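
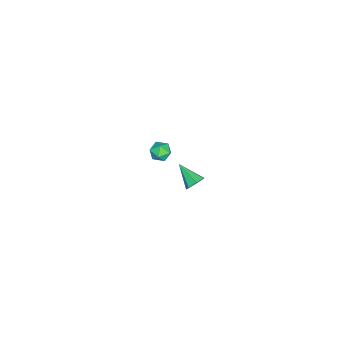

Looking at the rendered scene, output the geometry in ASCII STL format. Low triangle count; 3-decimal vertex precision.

solid 
facet normal -0.094 0.612 0.785
outer loop
vertex 3.508 -2.552 4.222
vertex 2.893 -2.836 4.37
vertex 3.473 -3.1 4.645
endloop
endfacet
facet normal 0.595 0.467 0.654
outer loop
vertex 3.508 -2.552 4.222
vertex 3.473 -3.1 4.645
vertex 3.973 -3.064 4.165
endloop
endfacet
facet normal 0.740 0.673 -0.010
outer loop
vertex 3.508 -2.552 4.222
vertex 3.973 -3.064 4.165
vertex 3.703 -2.776 3.594
endloop
endfacet
facet normal 0.144 0.945 -0.293
outer loop
vertex 3.508 -2.552 4.222
vertex 3.703 -2.776 3.594
vertex 3.035 -2.635 3.721
endloop
endfacet
facet normal -0.371 0.907 0.200
outer loop
vertex 3.508 -2.552 4.222
vertex 3.035 -2.635 3.721
vertex 2.893 -2.836 4.37
endloop
endfacet
facet normal 0.681 -0.241 0.691
outer loop
vertex 3.973 -3.064 4.165
vertex 3.473 -3.1 4.645
vertex 3.645 -3.665 4.279
endloop
endfacet
facet normal -0.430 -0.005 0.903
outer loop
vertex 3.473 -3.1 4.645
vertex 2.893 -2.836 4.37
vertex 2.977 -3.524 4.406
endloop
endfacet
facet normal -0.881 0.472 -0.047
outer loop
vertex 2.893 -2.836 4.37
vertex 3.035 -2.635 3.721
vertex 2.707 -3.236 3.835
endloop
endfacet
facet normal -0.048 0.533 -0.845
outer loop
vertex 3.035 -2.635 3.721
vertex 3.703 -2.776 3.594
vertex 3.207 -3.2 3.355
endloop
endfacet
facet normal 0.917 0.092 -0.387
outer loop
vertex 3.703 -2.776 3.594
vertex 3.973 -3.064 4.165
vertex 3.787 -3.464 3.63
endloop
endfacet
facet normal -0.144 -0.945 0.293
outer loop
vertex 3.172 -3.748 3.778
vertex 3.645 -3.665 4.279
vertex 2.977 -3.524 4.406
endloop
endfacet
facet normal -0.740 -0.673 0.010
outer loop
vertex 3.172 -3.748 3.778
vertex 2.977 -3.524 4.406
vertex 2.707 -3.236 3.835
endloop
endfacet
facet normal -0.595 -0.467 -0.654
outer loop
vertex 3.172 -3.748 3.778
vertex 2.707 -3.236 3.835
vertex 3.207 -3.2 3.355
endloop
endfacet
facet normal 0.094 -0.612 -0.785
outer loop
vertex 3.172 -3.748 3.778
vertex 3.207 -3.2 3.355
vertex 3.787 -3.464 3.63
endloop
endfacet
facet normal 0.371 -0.907 -0.200
outer loop
vertex 3.172 -3.748 3.778
vertex 3.787 -3.464 3.63
vertex 3.645 -3.665 4.279
endloop
endfacet
facet normal 0.048 -0.533 0.845
outer loop
vertex 2.977 -3.524 4.406
vertex 3.645 -3.665 4.279
vertex 3.473 -3.1 4.645
endloop
endfacet
facet normal -0.917 -0.092 0.387
outer loop
vertex 2.707 -3.236 3.835
vertex 2.977 -3.524 4.406
vertex 2.893 -2.836 4.37
endloop
endfacet
facet normal -0.681 0.241 -0.691
outer loop
vertex 3.207 -3.2 3.355
vertex 2.707 -3.236 3.835
vertex 3.035 -2.635 3.721
endloop
endfacet
facet normal 0.430 0.005 -0.903
outer loop
vertex 3.787 -3.464 3.63
vertex 3.207 -3.2 3.355
vertex 3.703 -2.776 3.594
endloop
endfacet
facet normal 0.881 -0.472 0.047
outer loop
vertex 3.645 -3.665 4.279
vertex 3.787 -3.464 3.63
vertex 3.973 -3.064 4.165
endloop
endfacet
facet normal 0.418 0.755 -0.505
outer loop
vertex -1.244 -3.098 -4.678
vertex -1.663 -2.653 -4.359
vertex -1.038 -2.869 -4.165
endloop
endfacet
facet normal 0.641 -0.763 0.083
outer loop
vertex -1.244 -3.098 -4.678
vertex -1.038 -2.869 -4.165
vertex -2.357 -3.907 -3.521
endloop
endfacet
facet normal 0.418 0.755 -0.505
outer loop
vertex -1.038 -2.869 -4.165
vertex -1.663 -2.653 -4.359
vertex -1.303 -2.477 -3.798
endloop
endfacet
facet normal 0.597 -0.295 0.746
outer loop
vertex -1.038 -2.869 -4.165
vertex -1.303 -2.477 -3.798
vertex -2.357 -3.907 -3.521
endloop
endfacet
facet normal 0.417 0.756 -0.505
outer loop
vertex -1.303 -2.477 -3.798
vertex -1.663 -2.653 -4.359
vertex -1.839 -2.218 -3.853
endloop
endfacet
facet normal -0.007 0.195 0.981
outer loop
vertex -1.303 -2.477 -3.798
vertex -1.839 -2.218 -3.853
vertex -2.357 -3.907 -3.521
endloop
endfacet
facet normal 0.417 0.756 -0.505
outer loop
vertex -1.839 -2.218 -3.853
vertex -1.663 -2.653 -4.359
vertex -2.244 -2.286 -4.29
endloop
endfacet
facet normal -0.716 0.339 0.610
outer loop
vertex -1.839 -2.218 -3.853
vertex -2.244 -2.286 -4.29
vertex -2.357 -3.907 -3.521
endloop
endfacet
facet normal 0.417 0.756 -0.505
outer loop
vertex -2.244 -2.286 -4.29
vertex -1.663 -2.653 -4.359
vertex -2.211 -2.63 -4.778
endloop
endfacet
facet normal -0.996 0.028 -0.087
outer loop
vertex -2.244 -2.286 -4.29
vertex -2.211 -2.63 -4.778
vertex -2.357 -3.907 -3.521
endloop
endfacet
facet normal 0.418 0.755 -0.505
outer loop
vertex -2.211 -2.63 -4.778
vertex -1.663 -2.653 -4.359
vertex -1.766 -2.992 -4.951
endloop
endfacet
facet normal -0.636 -0.503 -0.585
outer loop
vertex -2.211 -2.63 -4.778
vertex -1.766 -2.992 -4.951
vertex -2.357 -3.907 -3.521
endloop
endfacet
facet normal 0.418 0.755 -0.505
outer loop
vertex -1.766 -2.992 -4.951
vertex -1.663 -2.653 -4.359
vertex -1.244 -3.098 -4.678
endloop
endfacet
facet normal 0.093 -0.856 -0.509
outer loop
vertex -1.766 -2.992 -4.951
vertex -1.244 -3.098 -4.678
vertex -2.357 -3.907 -3.521
endloop
endfacet

endsolid


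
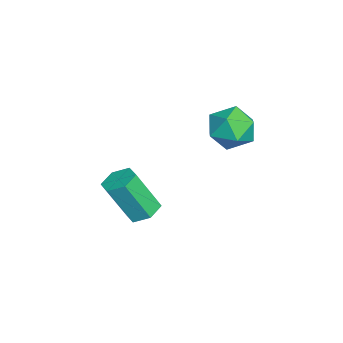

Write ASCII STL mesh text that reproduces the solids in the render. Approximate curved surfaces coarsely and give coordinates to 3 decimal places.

solid 
facet normal -0.028 0.462 -0.886
outer loop
vertex 3.585 -3.039 -3.62
vertex 2.849 -3.347 -3.757
vertex 2.926 -2.631 -3.386
endloop
endfacet
facet normal 0.580 0.730 0.361
outer loop
vertex 3.585 -3.039 -3.62
vertex 2.926 -2.631 -3.386
vertex 3.648 -4.045 -1.687
endloop
endfacet
facet normal 0.580 0.730 0.361
outer loop
vertex 3.648 -4.045 -1.687
vertex 2.926 -2.631 -3.386
vertex 2.989 -3.637 -1.453
endloop
endfacet
facet normal 0.029 -0.461 0.887
outer loop
vertex 3.648 -4.045 -1.687
vertex 2.989 -3.637 -1.453
vertex 2.911 -4.353 -1.823
endloop
endfacet
facet normal -0.028 0.462 -0.886
outer loop
vertex 2.926 -2.631 -3.386
vertex 2.849 -3.347 -3.757
vertex 2.189 -2.939 -3.523
endloop
endfacet
facet normal -0.415 0.801 0.431
outer loop
vertex 2.926 -2.631 -3.386
vertex 2.189 -2.939 -3.523
vertex 2.989 -3.637 -1.453
endloop
endfacet
facet normal -0.415 0.801 0.431
outer loop
vertex 2.989 -3.637 -1.453
vertex 2.189 -2.939 -3.523
vertex 2.252 -3.945 -1.59
endloop
endfacet
facet normal 0.028 -0.461 0.887
outer loop
vertex 2.989 -3.637 -1.453
vertex 2.252 -3.945 -1.59
vertex 2.911 -4.353 -1.823
endloop
endfacet
facet normal -0.029 0.461 -0.887
outer loop
vertex 2.189 -2.939 -3.523
vertex 2.849 -3.347 -3.757
vertex 2.112 -3.655 -3.893
endloop
endfacet
facet normal -0.995 0.071 0.069
outer loop
vertex 2.189 -2.939 -3.523
vertex 2.112 -3.655 -3.893
vertex 2.252 -3.945 -1.59
endloop
endfacet
facet normal -0.995 0.071 0.069
outer loop
vertex 2.252 -3.945 -1.59
vertex 2.112 -3.655 -3.893
vertex 2.175 -4.661 -1.96
endloop
endfacet
facet normal 0.028 -0.461 0.887
outer loop
vertex 2.252 -3.945 -1.59
vertex 2.175 -4.661 -1.96
vertex 2.911 -4.353 -1.823
endloop
endfacet
facet normal -0.029 0.461 -0.887
outer loop
vertex 2.112 -3.655 -3.893
vertex 2.849 -3.347 -3.757
vertex 2.771 -4.063 -4.127
endloop
endfacet
facet normal -0.580 -0.730 -0.361
outer loop
vertex 2.112 -3.655 -3.893
vertex 2.771 -4.063 -4.127
vertex 2.175 -4.661 -1.96
endloop
endfacet
facet normal -0.580 -0.730 -0.361
outer loop
vertex 2.175 -4.661 -1.96
vertex 2.771 -4.063 -4.127
vertex 2.834 -5.069 -2.194
endloop
endfacet
facet normal 0.028 -0.462 0.886
outer loop
vertex 2.175 -4.661 -1.96
vertex 2.834 -5.069 -2.194
vertex 2.911 -4.353 -1.823
endloop
endfacet
facet normal -0.028 0.461 -0.887
outer loop
vertex 2.771 -4.063 -4.127
vertex 2.849 -3.347 -3.757
vertex 3.508 -3.755 -3.99
endloop
endfacet
facet normal 0.415 -0.801 -0.431
outer loop
vertex 2.771 -4.063 -4.127
vertex 3.508 -3.755 -3.99
vertex 2.834 -5.069 -2.194
endloop
endfacet
facet normal 0.415 -0.801 -0.431
outer loop
vertex 2.834 -5.069 -2.194
vertex 3.508 -3.755 -3.99
vertex 3.571 -4.761 -2.057
endloop
endfacet
facet normal 0.028 -0.462 0.886
outer loop
vertex 2.834 -5.069 -2.194
vertex 3.571 -4.761 -2.057
vertex 2.911 -4.353 -1.823
endloop
endfacet
facet normal -0.028 0.461 -0.887
outer loop
vertex 3.508 -3.755 -3.99
vertex 2.849 -3.347 -3.757
vertex 3.585 -3.039 -3.62
endloop
endfacet
facet normal 0.995 -0.071 -0.069
outer loop
vertex 3.508 -3.755 -3.99
vertex 3.585 -3.039 -3.62
vertex 3.571 -4.761 -2.057
endloop
endfacet
facet normal 0.995 -0.071 -0.069
outer loop
vertex 3.571 -4.761 -2.057
vertex 3.585 -3.039 -3.62
vertex 3.648 -4.045 -1.687
endloop
endfacet
facet normal 0.029 -0.461 0.887
outer loop
vertex 3.571 -4.761 -2.057
vertex 3.648 -4.045 -1.687
vertex 2.911 -4.353 -1.823
endloop
endfacet
facet normal -0.873 0.299 0.386
outer loop
vertex 2.513 0.958 1.621
vertex 2.147 -0.105 1.617
vertex 2.685 0.301 2.518
endloop
endfacet
facet normal -0.340 0.726 0.597
outer loop
vertex 2.513 0.958 1.621
vertex 2.685 0.301 2.518
vertex 3.503 0.983 2.155
endloop
endfacet
facet normal -0.033 0.999 0.014
outer loop
vertex 2.513 0.958 1.621
vertex 3.503 0.983 2.155
vertex 3.47 0.998 1.031
endloop
endfacet
facet normal -0.374 0.742 -0.557
outer loop
vertex 2.513 0.958 1.621
vertex 3.47 0.998 1.031
vertex 2.632 0.325 0.698
endloop
endfacet
facet normal -0.893 0.309 -0.327
outer loop
vertex 2.513 0.958 1.621
vertex 2.632 0.325 0.698
vertex 2.147 -0.105 1.617
endloop
endfacet
facet normal 0.144 0.325 0.935
outer loop
vertex 3.503 0.983 2.155
vertex 2.685 0.301 2.518
vertex 3.748 -0.065 2.482
endloop
endfacet
facet normal -0.717 -0.366 0.593
outer loop
vertex 2.685 0.301 2.518
vertex 2.147 -0.105 1.617
vertex 2.91 -0.738 2.149
endloop
endfacet
facet normal -0.751 -0.350 -0.560
outer loop
vertex 2.147 -0.105 1.617
vertex 2.632 0.325 0.698
vertex 2.877 -0.723 1.025
endloop
endfacet
facet normal 0.089 0.350 -0.932
outer loop
vertex 2.632 0.325 0.698
vertex 3.47 0.998 1.031
vertex 3.695 -0.041 0.662
endloop
endfacet
facet normal 0.642 0.767 -0.009
outer loop
vertex 3.47 0.998 1.031
vertex 3.503 0.983 2.155
vertex 4.233 0.365 1.563
endloop
endfacet
facet normal 0.374 -0.742 0.557
outer loop
vertex 3.867 -0.698 1.559
vertex 3.748 -0.065 2.482
vertex 2.91 -0.738 2.149
endloop
endfacet
facet normal 0.033 -0.999 -0.014
outer loop
vertex 3.867 -0.698 1.559
vertex 2.91 -0.738 2.149
vertex 2.877 -0.723 1.025
endloop
endfacet
facet normal 0.340 -0.726 -0.597
outer loop
vertex 3.867 -0.698 1.559
vertex 2.877 -0.723 1.025
vertex 3.695 -0.041 0.662
endloop
endfacet
facet normal 0.873 -0.299 -0.386
outer loop
vertex 3.867 -0.698 1.559
vertex 3.695 -0.041 0.662
vertex 4.233 0.365 1.563
endloop
endfacet
facet normal 0.893 -0.309 0.327
outer loop
vertex 3.867 -0.698 1.559
vertex 4.233 0.365 1.563
vertex 3.748 -0.065 2.482
endloop
endfacet
facet normal -0.089 -0.350 0.932
outer loop
vertex 2.91 -0.738 2.149
vertex 3.748 -0.065 2.482
vertex 2.685 0.301 2.518
endloop
endfacet
facet normal -0.642 -0.767 0.009
outer loop
vertex 2.877 -0.723 1.025
vertex 2.91 -0.738 2.149
vertex 2.147 -0.105 1.617
endloop
endfacet
facet normal -0.144 -0.325 -0.935
outer loop
vertex 3.695 -0.041 0.662
vertex 2.877 -0.723 1.025
vertex 2.632 0.325 0.698
endloop
endfacet
facet normal 0.717 0.366 -0.593
outer loop
vertex 4.233 0.365 1.563
vertex 3.695 -0.041 0.662
vertex 3.47 0.998 1.031
endloop
endfacet
facet normal 0.751 0.350 0.560
outer loop
vertex 3.748 -0.065 2.482
vertex 4.233 0.365 1.563
vertex 3.503 0.983 2.155
endloop
endfacet

endsolid


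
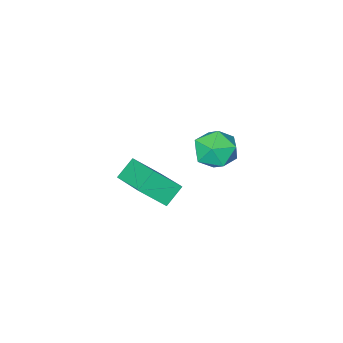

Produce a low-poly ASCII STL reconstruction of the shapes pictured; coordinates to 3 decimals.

solid 
facet normal 0.003 0.490 0.872
outer loop
vertex -2.458 2.776 1.426
vertex -2.304 2.074 1.82
vertex -1.683 2.54 1.556
endloop
endfacet
facet normal 0.221 0.914 0.341
outer loop
vertex -2.458 2.776 1.426
vertex -1.683 2.54 1.556
vertex -1.897 2.862 0.833
endloop
endfacet
facet normal -0.299 0.943 -0.146
outer loop
vertex -2.458 2.776 1.426
vertex -1.897 2.862 0.833
vertex -2.651 2.595 0.65
endloop
endfacet
facet normal -0.839 0.537 0.083
outer loop
vertex -2.458 2.776 1.426
vertex -2.651 2.595 0.65
vertex -2.902 2.108 1.26
endloop
endfacet
facet normal -0.653 0.257 0.713
outer loop
vertex -2.458 2.776 1.426
vertex -2.902 2.108 1.26
vertex -2.304 2.074 1.82
endloop
endfacet
facet normal 0.792 0.609 0.037
outer loop
vertex -1.897 2.862 0.833
vertex -1.683 2.54 1.556
vertex -1.398 2.212 0.86
endloop
endfacet
facet normal 0.438 -0.076 0.896
outer loop
vertex -1.683 2.54 1.556
vertex -2.304 2.074 1.82
vertex -1.649 1.725 1.47
endloop
endfacet
facet normal -0.623 -0.452 0.638
outer loop
vertex -2.304 2.074 1.82
vertex -2.902 2.108 1.26
vertex -2.403 1.458 1.287
endloop
endfacet
facet normal -0.925 0.001 -0.380
outer loop
vertex -2.902 2.108 1.26
vertex -2.651 2.595 0.65
vertex -2.617 1.78 0.564
endloop
endfacet
facet normal -0.051 0.658 -0.751
outer loop
vertex -2.651 2.595 0.65
vertex -1.897 2.862 0.833
vertex -1.996 2.246 0.3
endloop
endfacet
facet normal 0.839 -0.537 -0.083
outer loop
vertex -1.842 1.544 0.694
vertex -1.398 2.212 0.86
vertex -1.649 1.725 1.47
endloop
endfacet
facet normal 0.299 -0.943 0.146
outer loop
vertex -1.842 1.544 0.694
vertex -1.649 1.725 1.47
vertex -2.403 1.458 1.287
endloop
endfacet
facet normal -0.221 -0.914 -0.341
outer loop
vertex -1.842 1.544 0.694
vertex -2.403 1.458 1.287
vertex -2.617 1.78 0.564
endloop
endfacet
facet normal -0.003 -0.490 -0.872
outer loop
vertex -1.842 1.544 0.694
vertex -2.617 1.78 0.564
vertex -1.996 2.246 0.3
endloop
endfacet
facet normal 0.653 -0.257 -0.713
outer loop
vertex -1.842 1.544 0.694
vertex -1.996 2.246 0.3
vertex -1.398 2.212 0.86
endloop
endfacet
facet normal 0.925 -0.001 0.380
outer loop
vertex -1.649 1.725 1.47
vertex -1.398 2.212 0.86
vertex -1.683 2.54 1.556
endloop
endfacet
facet normal 0.051 -0.658 0.751
outer loop
vertex -2.403 1.458 1.287
vertex -1.649 1.725 1.47
vertex -2.304 2.074 1.82
endloop
endfacet
facet normal -0.792 -0.609 -0.037
outer loop
vertex -2.617 1.78 0.564
vertex -2.403 1.458 1.287
vertex -2.902 2.108 1.26
endloop
endfacet
facet normal -0.438 0.076 -0.896
outer loop
vertex -1.996 2.246 0.3
vertex -2.617 1.78 0.564
vertex -2.651 2.595 0.65
endloop
endfacet
facet normal 0.623 0.452 -0.638
outer loop
vertex -1.398 2.212 0.86
vertex -1.996 2.246 0.3
vertex -1.897 2.862 0.833
endloop
endfacet
facet normal -0.769 -0.093 0.633
outer loop
vertex -1.913 -2.012 -2.122
vertex -1.601 -0.384 -1.504
vertex -2.706 -1.522 -3.014
endloop
endfacet
facet normal -0.176 -0.920 -0.349
outer loop
vertex -1.999 -1.436 -3.596
vertex -1.913 -2.012 -2.122
vertex -2.706 -1.522 -3.014
endloop
endfacet
facet normal -0.769 -0.093 0.633
outer loop
vertex -2.706 -1.522 -3.014
vertex -1.601 -0.384 -1.504
vertex -2.394 0.107 -2.396
endloop
endfacet
facet normal -0.615 0.380 -0.691
outer loop
vertex -2.394 0.107 -2.396
vertex -1.999 -1.436 -3.596
vertex -2.706 -1.522 -3.014
endloop
endfacet
facet normal 0.615 -0.380 0.691
outer loop
vertex -1.913 -2.012 -2.122
vertex -0.894 -0.298 -2.086
vertex -1.601 -0.384 -1.504
endloop
endfacet
facet normal -0.177 -0.920 -0.349
outer loop
vertex -1.206 -1.927 -2.704
vertex -1.913 -2.012 -2.122
vertex -1.999 -1.436 -3.596
endloop
endfacet
facet normal 0.615 -0.380 0.691
outer loop
vertex -1.206 -1.927 -2.704
vertex -0.894 -0.298 -2.086
vertex -1.913 -2.012 -2.122
endloop
endfacet
facet normal 0.176 0.920 0.350
outer loop
vertex -1.601 -0.384 -1.504
vertex -0.894 -0.298 -2.086
vertex -2.394 0.107 -2.396
endloop
endfacet
facet normal -0.615 0.380 -0.691
outer loop
vertex -1.687 0.192 -2.978
vertex -1.999 -1.436 -3.596
vertex -2.394 0.107 -2.396
endloop
endfacet
facet normal 0.176 0.920 0.349
outer loop
vertex -2.394 0.107 -2.396
vertex -0.894 -0.298 -2.086
vertex -1.687 0.192 -2.978
endloop
endfacet
facet normal 0.769 0.093 -0.633
outer loop
vertex -1.687 0.192 -2.978
vertex -1.206 -1.927 -2.704
vertex -1.999 -1.436 -3.596
endloop
endfacet
facet normal 0.769 0.093 -0.633
outer loop
vertex -0.894 -0.298 -2.086
vertex -1.206 -1.927 -2.704
vertex -1.687 0.192 -2.978
endloop
endfacet

endsolid


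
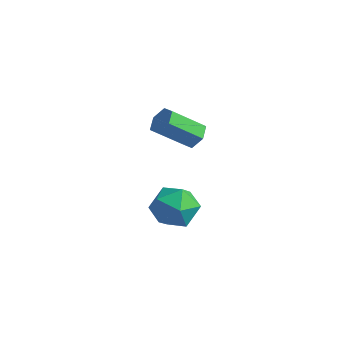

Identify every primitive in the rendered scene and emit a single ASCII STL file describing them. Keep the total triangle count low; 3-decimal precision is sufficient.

solid 
facet normal -0.310 0.884 -0.350
outer loop
vertex 0.913 0.435 -1.9
vertex -0.218 0.148 -1.623
vertex 0.473 0.709 -0.819
endloop
endfacet
facet normal 0.354 0.931 -0.092
outer loop
vertex 0.913 0.435 -1.9
vertex 0.473 0.709 -0.819
vertex 1.586 0.276 -0.921
endloop
endfacet
facet normal 0.763 0.466 -0.448
outer loop
vertex 0.913 0.435 -1.9
vertex 1.586 0.276 -0.921
vertex 1.583 -0.552 -1.787
endloop
endfacet
facet normal 0.352 0.133 -0.927
outer loop
vertex 0.913 0.435 -1.9
vertex 1.583 -0.552 -1.787
vertex 0.469 -0.631 -2.221
endloop
endfacet
facet normal -0.311 0.391 -0.866
outer loop
vertex 0.913 0.435 -1.9
vertex 0.469 -0.631 -2.221
vertex -0.218 0.148 -1.623
endloop
endfacet
facet normal 0.339 0.730 0.593
outer loop
vertex 1.586 0.276 -0.921
vertex 0.473 0.709 -0.819
vertex 0.871 -0.109 -0.039
endloop
endfacet
facet normal -0.735 0.655 0.175
outer loop
vertex 0.473 0.709 -0.819
vertex -0.218 0.148 -1.623
vertex -0.243 -0.188 -0.473
endloop
endfacet
facet normal -0.737 -0.143 -0.660
outer loop
vertex -0.218 0.148 -1.623
vertex 0.469 -0.631 -2.221
vertex -0.246 -1.016 -1.339
endloop
endfacet
facet normal 0.335 -0.560 -0.758
outer loop
vertex 0.469 -0.631 -2.221
vertex 1.583 -0.552 -1.787
vertex 0.867 -1.449 -1.441
endloop
endfacet
facet normal 1.000 -0.020 0.016
outer loop
vertex 1.583 -0.552 -1.787
vertex 1.586 0.276 -0.921
vertex 1.558 -0.888 -0.637
endloop
endfacet
facet normal -0.352 -0.133 0.927
outer loop
vertex 0.427 -1.175 -0.36
vertex 0.871 -0.109 -0.039
vertex -0.243 -0.188 -0.473
endloop
endfacet
facet normal -0.763 -0.466 0.448
outer loop
vertex 0.427 -1.175 -0.36
vertex -0.243 -0.188 -0.473
vertex -0.246 -1.016 -1.339
endloop
endfacet
facet normal -0.354 -0.931 0.092
outer loop
vertex 0.427 -1.175 -0.36
vertex -0.246 -1.016 -1.339
vertex 0.867 -1.449 -1.441
endloop
endfacet
facet normal 0.310 -0.884 0.350
outer loop
vertex 0.427 -1.175 -0.36
vertex 0.867 -1.449 -1.441
vertex 1.558 -0.888 -0.637
endloop
endfacet
facet normal 0.311 -0.391 0.866
outer loop
vertex 0.427 -1.175 -0.36
vertex 1.558 -0.888 -0.637
vertex 0.871 -0.109 -0.039
endloop
endfacet
facet normal -0.335 0.560 0.758
outer loop
vertex -0.243 -0.188 -0.473
vertex 0.871 -0.109 -0.039
vertex 0.473 0.709 -0.819
endloop
endfacet
facet normal -1.000 0.020 -0.016
outer loop
vertex -0.246 -1.016 -1.339
vertex -0.243 -0.188 -0.473
vertex -0.218 0.148 -1.623
endloop
endfacet
facet normal -0.339 -0.730 -0.593
outer loop
vertex 0.867 -1.449 -1.441
vertex -0.246 -1.016 -1.339
vertex 0.469 -0.631 -2.221
endloop
endfacet
facet normal 0.735 -0.655 -0.175
outer loop
vertex 1.558 -0.888 -0.637
vertex 0.867 -1.449 -1.441
vertex 1.583 -0.552 -1.787
endloop
endfacet
facet normal 0.737 0.143 0.660
outer loop
vertex 0.871 -0.109 -0.039
vertex 1.558 -0.888 -0.637
vertex 1.586 0.276 -0.921
endloop
endfacet
facet normal 0.392 0.679 -0.620
outer loop
vertex 1.29 0.021 2.7
vertex 0.928 0.542 3.042
vertex 1.589 0.36 3.26
endloop
endfacet
facet normal 0.821 -0.562 -0.098
outer loop
vertex 1.29 0.021 2.7
vertex 1.589 0.36 3.26
vertex 0.574 -1.222 3.837
endloop
endfacet
facet normal 0.821 -0.563 -0.099
outer loop
vertex 0.574 -1.222 3.837
vertex 1.589 0.36 3.26
vertex 0.874 -0.883 4.397
endloop
endfacet
facet normal -0.391 -0.679 0.621
outer loop
vertex 0.574 -1.222 3.837
vertex 0.874 -0.883 4.397
vertex 0.212 -0.702 4.178
endloop
endfacet
facet normal 0.392 0.679 -0.620
outer loop
vertex 1.589 0.36 3.26
vertex 0.928 0.542 3.042
vertex 1.227 0.881 3.602
endloop
endfacet
facet normal 0.771 0.127 0.624
outer loop
vertex 1.589 0.36 3.26
vertex 1.227 0.881 3.602
vertex 0.874 -0.883 4.397
endloop
endfacet
facet normal 0.771 0.127 0.624
outer loop
vertex 0.874 -0.883 4.397
vertex 1.227 0.881 3.602
vertex 0.512 -0.362 4.738
endloop
endfacet
facet normal -0.391 -0.679 0.622
outer loop
vertex 0.874 -0.883 4.397
vertex 0.512 -0.362 4.738
vertex 0.212 -0.702 4.178
endloop
endfacet
facet normal 0.392 0.679 -0.620
outer loop
vertex 1.227 0.881 3.602
vertex 0.928 0.542 3.042
vertex 0.566 1.062 3.383
endloop
endfacet
facet normal -0.051 0.689 0.723
outer loop
vertex 1.227 0.881 3.602
vertex 0.566 1.062 3.383
vertex 0.512 -0.362 4.738
endloop
endfacet
facet normal -0.049 0.689 0.723
outer loop
vertex 0.512 -0.362 4.738
vertex 0.566 1.062 3.383
vertex -0.15 -0.181 4.52
endloop
endfacet
facet normal -0.390 -0.679 0.622
outer loop
vertex 0.512 -0.362 4.738
vertex -0.15 -0.181 4.52
vertex 0.212 -0.702 4.178
endloop
endfacet
facet normal 0.391 0.679 -0.621
outer loop
vertex 0.566 1.062 3.383
vertex 0.928 0.542 3.042
vertex 0.266 0.723 2.823
endloop
endfacet
facet normal -0.821 0.563 0.099
outer loop
vertex 0.566 1.062 3.383
vertex 0.266 0.723 2.823
vertex -0.15 -0.181 4.52
endloop
endfacet
facet normal -0.821 0.562 0.098
outer loop
vertex -0.15 -0.181 4.52
vertex 0.266 0.723 2.823
vertex -0.449 -0.52 3.96
endloop
endfacet
facet normal -0.392 -0.679 0.620
outer loop
vertex -0.15 -0.181 4.52
vertex -0.449 -0.52 3.96
vertex 0.212 -0.702 4.178
endloop
endfacet
facet normal 0.391 0.679 -0.622
outer loop
vertex 0.266 0.723 2.823
vertex 0.928 0.542 3.042
vertex 0.628 0.202 2.482
endloop
endfacet
facet normal -0.771 -0.127 -0.624
outer loop
vertex 0.266 0.723 2.823
vertex 0.628 0.202 2.482
vertex -0.449 -0.52 3.96
endloop
endfacet
facet normal -0.771 -0.126 -0.624
outer loop
vertex -0.449 -0.52 3.96
vertex 0.628 0.202 2.482
vertex -0.087 -1.041 3.618
endloop
endfacet
facet normal -0.392 -0.679 0.620
outer loop
vertex -0.449 -0.52 3.96
vertex -0.087 -1.041 3.618
vertex 0.212 -0.702 4.178
endloop
endfacet
facet normal 0.390 0.679 -0.622
outer loop
vertex 0.628 0.202 2.482
vertex 0.928 0.542 3.042
vertex 1.29 0.021 2.7
endloop
endfacet
facet normal 0.050 -0.689 -0.723
outer loop
vertex 0.628 0.202 2.482
vertex 1.29 0.021 2.7
vertex -0.087 -1.041 3.618
endloop
endfacet
facet normal 0.050 -0.690 -0.722
outer loop
vertex -0.087 -1.041 3.618
vertex 1.29 0.021 2.7
vertex 0.574 -1.222 3.837
endloop
endfacet
facet normal -0.392 -0.679 0.620
outer loop
vertex -0.087 -1.041 3.618
vertex 0.574 -1.222 3.837
vertex 0.212 -0.702 4.178
endloop
endfacet

endsolid


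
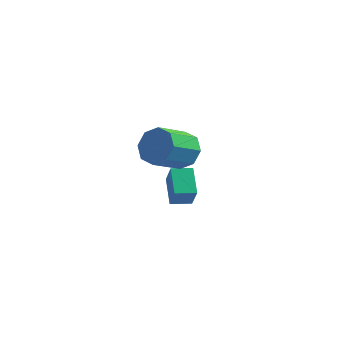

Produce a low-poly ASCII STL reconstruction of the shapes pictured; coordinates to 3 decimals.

solid 
facet normal 0.266 0.851 -0.453
outer loop
vertex 1.986 -0.343 0.975
vertex 1.479 -0.562 0.265
vertex 1.34 -0.111 1.031
endloop
endfacet
facet normal 0.222 0.403 0.888
outer loop
vertex 1.986 -0.343 0.975
vertex 1.34 -0.111 1.031
vertex 1.568 -1.679 1.686
endloop
endfacet
facet normal 0.222 0.403 0.888
outer loop
vertex 1.568 -1.679 1.686
vertex 1.34 -0.111 1.031
vertex 0.922 -1.447 1.742
endloop
endfacet
facet normal -0.266 -0.851 0.452
outer loop
vertex 1.568 -1.679 1.686
vertex 0.922 -1.447 1.742
vertex 1.061 -1.898 0.975
endloop
endfacet
facet normal 0.267 0.851 -0.453
outer loop
vertex 1.34 -0.111 1.031
vertex 1.479 -0.562 0.265
vertex 0.775 -0.143 0.638
endloop
endfacet
facet normal -0.506 0.523 0.685
outer loop
vertex 1.34 -0.111 1.031
vertex 0.775 -0.143 0.638
vertex 0.922 -1.447 1.742
endloop
endfacet
facet normal -0.508 0.522 0.685
outer loop
vertex 0.922 -1.447 1.742
vertex 0.775 -0.143 0.638
vertex 0.357 -1.48 1.348
endloop
endfacet
facet normal -0.266 -0.851 0.452
outer loop
vertex 0.922 -1.447 1.742
vertex 0.357 -1.48 1.348
vertex 1.061 -1.898 0.975
endloop
endfacet
facet normal 0.267 0.851 -0.453
outer loop
vertex 0.775 -0.143 0.638
vertex 1.479 -0.562 0.265
vertex 0.623 -0.421 0.026
endloop
endfacet
facet normal -0.938 0.336 0.080
outer loop
vertex 0.775 -0.143 0.638
vertex 0.623 -0.421 0.026
vertex 0.357 -1.48 1.348
endloop
endfacet
facet normal -0.938 0.337 0.081
outer loop
vertex 0.357 -1.48 1.348
vertex 0.623 -0.421 0.026
vertex 0.205 -1.757 0.737
endloop
endfacet
facet normal -0.266 -0.851 0.452
outer loop
vertex 0.357 -1.48 1.348
vertex 0.205 -1.757 0.737
vertex 1.061 -1.898 0.975
endloop
endfacet
facet normal 0.266 0.851 -0.452
outer loop
vertex 0.623 -0.421 0.026
vertex 1.479 -0.562 0.265
vertex 0.972 -0.781 -0.446
endloop
endfacet
facet normal -0.820 -0.047 -0.570
outer loop
vertex 0.623 -0.421 0.026
vertex 0.972 -0.781 -0.446
vertex 0.205 -1.757 0.737
endloop
endfacet
facet normal -0.820 -0.047 -0.570
outer loop
vertex 0.205 -1.757 0.737
vertex 0.972 -0.781 -0.446
vertex 0.554 -2.117 0.265
endloop
endfacet
facet normal -0.266 -0.851 0.452
outer loop
vertex 0.205 -1.757 0.737
vertex 0.554 -2.117 0.265
vertex 1.061 -1.898 0.975
endloop
endfacet
facet normal 0.266 0.851 -0.452
outer loop
vertex 0.972 -0.781 -0.446
vertex 1.479 -0.562 0.265
vertex 1.618 -1.013 -0.502
endloop
endfacet
facet normal -0.222 -0.403 -0.888
outer loop
vertex 0.972 -0.781 -0.446
vertex 1.618 -1.013 -0.502
vertex 0.554 -2.117 0.265
endloop
endfacet
facet normal -0.222 -0.403 -0.888
outer loop
vertex 0.554 -2.117 0.265
vertex 1.618 -1.013 -0.502
vertex 1.2 -2.349 0.209
endloop
endfacet
facet normal -0.266 -0.851 0.453
outer loop
vertex 0.554 -2.117 0.265
vertex 1.2 -2.349 0.209
vertex 1.061 -1.898 0.975
endloop
endfacet
facet normal 0.266 0.851 -0.452
outer loop
vertex 1.618 -1.013 -0.502
vertex 1.479 -0.562 0.265
vertex 2.183 -0.98 -0.108
endloop
endfacet
facet normal 0.508 -0.523 -0.684
outer loop
vertex 1.618 -1.013 -0.502
vertex 2.183 -0.98 -0.108
vertex 1.2 -2.349 0.209
endloop
endfacet
facet normal 0.507 -0.523 -0.686
outer loop
vertex 1.2 -2.349 0.209
vertex 2.183 -0.98 -0.108
vertex 1.765 -2.317 0.602
endloop
endfacet
facet normal -0.267 -0.851 0.453
outer loop
vertex 1.2 -2.349 0.209
vertex 1.765 -2.317 0.602
vertex 1.061 -1.898 0.975
endloop
endfacet
facet normal 0.266 0.851 -0.452
outer loop
vertex 2.183 -0.98 -0.108
vertex 1.479 -0.562 0.265
vertex 2.335 -0.703 0.503
endloop
endfacet
facet normal 0.938 -0.336 -0.081
outer loop
vertex 2.183 -0.98 -0.108
vertex 2.335 -0.703 0.503
vertex 1.765 -2.317 0.602
endloop
endfacet
facet normal 0.938 -0.336 -0.080
outer loop
vertex 1.765 -2.317 0.602
vertex 2.335 -0.703 0.503
vertex 1.917 -2.039 1.214
endloop
endfacet
facet normal -0.267 -0.851 0.453
outer loop
vertex 1.765 -2.317 0.602
vertex 1.917 -2.039 1.214
vertex 1.061 -1.898 0.975
endloop
endfacet
facet normal 0.266 0.851 -0.452
outer loop
vertex 2.335 -0.703 0.503
vertex 1.479 -0.562 0.265
vertex 1.986 -0.343 0.975
endloop
endfacet
facet normal 0.820 0.047 0.570
outer loop
vertex 2.335 -0.703 0.503
vertex 1.986 -0.343 0.975
vertex 1.917 -2.039 1.214
endloop
endfacet
facet normal 0.820 0.047 0.570
outer loop
vertex 1.917 -2.039 1.214
vertex 1.986 -0.343 0.975
vertex 1.568 -1.679 1.686
endloop
endfacet
facet normal -0.266 -0.851 0.452
outer loop
vertex 1.917 -2.039 1.214
vertex 1.568 -1.679 1.686
vertex 1.061 -1.898 0.975
endloop
endfacet
facet normal -0.485 0.650 0.585
outer loop
vertex -1.022 2.986 -2.93
vertex -0.306 3.576 -2.993
vertex -1.532 3.5 -3.924
endloop
endfacet
facet normal -0.770 -0.635 0.067
outer loop
vertex -0.834 2.564 -4.767
vertex -1.022 2.986 -2.93
vertex -1.532 3.5 -3.924
endloop
endfacet
facet normal -0.485 0.650 0.585
outer loop
vertex -1.532 3.5 -3.924
vertex -0.306 3.576 -2.993
vertex -0.816 4.09 -3.987
endloop
endfacet
facet normal -0.415 0.418 -0.808
outer loop
vertex -0.816 4.09 -3.987
vertex -0.834 2.564 -4.767
vertex -1.532 3.5 -3.924
endloop
endfacet
facet normal 0.415 -0.418 0.808
outer loop
vertex -1.022 2.986 -2.93
vertex 0.392 2.64 -3.836
vertex -0.306 3.576 -2.993
endloop
endfacet
facet normal -0.770 -0.635 0.067
outer loop
vertex -0.324 2.05 -3.773
vertex -1.022 2.986 -2.93
vertex -0.834 2.564 -4.767
endloop
endfacet
facet normal 0.415 -0.418 0.808
outer loop
vertex -0.324 2.05 -3.773
vertex 0.392 2.64 -3.836
vertex -1.022 2.986 -2.93
endloop
endfacet
facet normal 0.770 0.635 -0.067
outer loop
vertex -0.306 3.576 -2.993
vertex 0.392 2.64 -3.836
vertex -0.816 4.09 -3.987
endloop
endfacet
facet normal -0.415 0.418 -0.808
outer loop
vertex -0.118 3.154 -4.83
vertex -0.834 2.564 -4.767
vertex -0.816 4.09 -3.987
endloop
endfacet
facet normal 0.770 0.635 -0.067
outer loop
vertex -0.816 4.09 -3.987
vertex 0.392 2.64 -3.836
vertex -0.118 3.154 -4.83
endloop
endfacet
facet normal 0.485 -0.650 -0.585
outer loop
vertex -0.118 3.154 -4.83
vertex -0.324 2.05 -3.773
vertex -0.834 2.564 -4.767
endloop
endfacet
facet normal 0.485 -0.650 -0.585
outer loop
vertex 0.392 2.64 -3.836
vertex -0.324 2.05 -3.773
vertex -0.118 3.154 -4.83
endloop
endfacet

endsolid


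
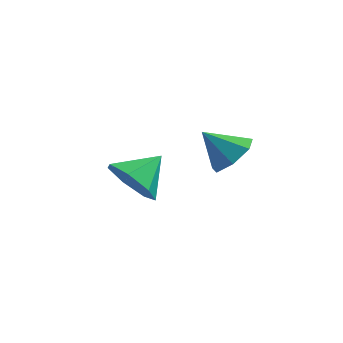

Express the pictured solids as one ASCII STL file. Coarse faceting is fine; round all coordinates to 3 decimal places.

solid 
facet normal 0.707 0.079 -0.703
outer loop
vertex 4.803 -1.273 2.423
vertex 4.322 -1.709 1.89
vertex 4.349 -0.878 2.011
endloop
endfacet
facet normal -0.071 0.680 0.730
outer loop
vertex 4.803 -1.273 2.423
vertex 4.349 -0.878 2.011
vertex 3.418 -1.811 2.79
endloop
endfacet
facet normal 0.707 0.079 -0.703
outer loop
vertex 4.349 -0.878 2.011
vertex 4.322 -1.709 1.89
vertex 3.875 -1.109 1.508
endloop
endfacet
facet normal -0.599 0.773 0.210
outer loop
vertex 4.349 -0.878 2.011
vertex 3.875 -1.109 1.508
vertex 3.418 -1.811 2.79
endloop
endfacet
facet normal 0.707 0.079 -0.703
outer loop
vertex 3.875 -1.109 1.508
vertex 4.322 -1.709 1.89
vertex 3.737 -1.792 1.293
endloop
endfacet
facet normal -0.947 0.254 -0.199
outer loop
vertex 3.875 -1.109 1.508
vertex 3.737 -1.792 1.293
vertex 3.418 -1.811 2.79
endloop
endfacet
facet normal 0.706 0.080 -0.703
outer loop
vertex 3.737 -1.792 1.293
vertex 4.322 -1.709 1.89
vertex 4.04 -2.412 1.527
endloop
endfacet
facet normal -0.853 -0.488 -0.188
outer loop
vertex 3.737 -1.792 1.293
vertex 4.04 -2.412 1.527
vertex 3.418 -1.811 2.79
endloop
endfacet
facet normal 0.706 0.080 -0.703
outer loop
vertex 4.04 -2.412 1.527
vertex 4.322 -1.709 1.89
vertex 4.555 -2.503 2.034
endloop
endfacet
facet normal -0.387 -0.892 0.234
outer loop
vertex 4.04 -2.412 1.527
vertex 4.555 -2.503 2.034
vertex 3.418 -1.811 2.79
endloop
endfacet
facet normal 0.706 0.080 -0.703
outer loop
vertex 4.555 -2.503 2.034
vertex 4.322 -1.709 1.89
vertex 4.895 -1.996 2.433
endloop
endfacet
facet normal 0.099 -0.656 0.749
outer loop
vertex 4.555 -2.503 2.034
vertex 4.895 -1.996 2.433
vertex 3.418 -1.811 2.79
endloop
endfacet
facet normal 0.706 0.080 -0.703
outer loop
vertex 4.895 -1.996 2.433
vertex 4.322 -1.709 1.89
vertex 4.803 -1.273 2.423
endloop
endfacet
facet normal 0.240 0.044 0.970
outer loop
vertex 4.895 -1.996 2.433
vertex 4.803 -1.273 2.423
vertex 3.418 -1.811 2.79
endloop
endfacet
facet normal -0.477 -0.711 -0.516
outer loop
vertex 1.031 0.02 -1.576
vertex 0.764 -0.441 -0.694
vertex 0.254 0.283 -1.22
endloop
endfacet
facet normal 0.153 0.925 -0.349
outer loop
vertex 1.031 0.02 -1.576
vertex 0.254 0.283 -1.22
vertex 1.436 0.561 0.034
endloop
endfacet
facet normal -0.477 -0.711 -0.517
outer loop
vertex 0.254 0.283 -1.22
vertex 0.764 -0.441 -0.694
vertex -0.139 0.001 -0.469
endloop
endfacet
facet normal -0.373 0.916 0.149
outer loop
vertex 0.254 0.283 -1.22
vertex -0.139 0.001 -0.469
vertex 1.436 0.561 0.034
endloop
endfacet
facet normal -0.477 -0.711 -0.517
outer loop
vertex -0.139 0.001 -0.469
vertex 0.764 -0.441 -0.694
vertex 0.147 -0.614 0.113
endloop
endfacet
facet normal -0.421 0.512 0.748
outer loop
vertex -0.139 0.001 -0.469
vertex 0.147 -0.614 0.113
vertex 1.436 0.561 0.034
endloop
endfacet
facet normal -0.477 -0.711 -0.517
outer loop
vertex 0.147 -0.614 0.113
vertex 0.764 -0.441 -0.694
vertex 0.898 -1.099 0.087
endloop
endfacet
facet normal 0.046 0.017 0.999
outer loop
vertex 0.147 -0.614 0.113
vertex 0.898 -1.099 0.087
vertex 1.436 0.561 0.034
endloop
endfacet
facet normal -0.478 -0.710 -0.517
outer loop
vertex 0.898 -1.099 0.087
vertex 0.764 -0.441 -0.694
vertex 1.547 -1.089 -0.527
endloop
endfacet
facet normal 0.675 -0.196 0.711
outer loop
vertex 0.898 -1.099 0.087
vertex 1.547 -1.089 -0.527
vertex 1.436 0.561 0.034
endloop
endfacet
facet normal -0.478 -0.711 -0.516
outer loop
vertex 1.547 -1.089 -0.527
vertex 0.764 -0.441 -0.694
vertex 1.606 -0.591 -1.267
endloop
endfacet
facet normal 0.994 0.033 0.101
outer loop
vertex 1.547 -1.089 -0.527
vertex 1.606 -0.591 -1.267
vertex 1.436 0.561 0.034
endloop
endfacet
facet normal -0.478 -0.711 -0.516
outer loop
vertex 1.606 -0.591 -1.267
vertex 0.764 -0.441 -0.694
vertex 1.031 0.02 -1.576
endloop
endfacet
facet normal 0.763 0.531 -0.370
outer loop
vertex 1.606 -0.591 -1.267
vertex 1.031 0.02 -1.576
vertex 1.436 0.561 0.034
endloop
endfacet

endsolid


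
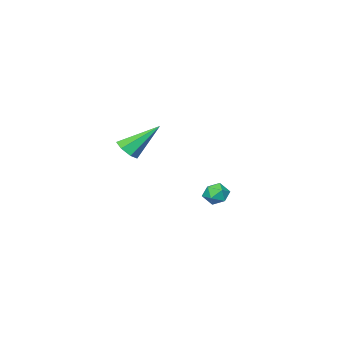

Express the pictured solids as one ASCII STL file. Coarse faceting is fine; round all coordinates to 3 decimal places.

solid 
facet normal 0.173 0.235 0.956
outer loop
vertex -3.856 -0.438 -1.97
vertex -4.286 -1.045 -1.743
vertex -3.522 -1.131 -1.86
endloop
endfacet
facet normal 0.720 0.433 0.542
outer loop
vertex -3.856 -0.438 -1.97
vertex -3.522 -1.131 -1.86
vertex -3.322 -0.696 -2.474
endloop
endfacet
facet normal 0.470 0.882 0.046
outer loop
vertex -3.856 -0.438 -1.97
vertex -3.322 -0.696 -2.474
vertex -3.963 -0.341 -2.735
endloop
endfacet
facet normal -0.230 0.961 0.154
outer loop
vertex -3.856 -0.438 -1.97
vertex -3.963 -0.341 -2.735
vertex -4.559 -0.556 -2.283
endloop
endfacet
facet normal -0.413 0.561 0.717
outer loop
vertex -3.856 -0.438 -1.97
vertex -4.559 -0.556 -2.283
vertex -4.286 -1.045 -1.743
endloop
endfacet
facet normal 0.966 -0.147 0.210
outer loop
vertex -3.322 -0.696 -2.474
vertex -3.522 -1.131 -1.86
vertex -3.421 -1.464 -2.557
endloop
endfacet
facet normal 0.082 -0.468 0.880
outer loop
vertex -3.522 -1.131 -1.86
vertex -4.286 -1.045 -1.743
vertex -4.017 -1.679 -2.105
endloop
endfacet
facet normal -0.868 0.059 0.492
outer loop
vertex -4.286 -1.045 -1.743
vertex -4.559 -0.556 -2.283
vertex -4.658 -1.324 -2.366
endloop
endfacet
facet normal -0.572 0.705 -0.420
outer loop
vertex -4.559 -0.556 -2.283
vertex -3.963 -0.341 -2.735
vertex -4.458 -0.889 -2.98
endloop
endfacet
facet normal 0.561 0.577 -0.593
outer loop
vertex -3.963 -0.341 -2.735
vertex -3.322 -0.696 -2.474
vertex -3.694 -0.975 -3.097
endloop
endfacet
facet normal 0.230 -0.961 -0.154
outer loop
vertex -4.124 -1.582 -2.87
vertex -3.421 -1.464 -2.557
vertex -4.017 -1.679 -2.105
endloop
endfacet
facet normal -0.470 -0.882 -0.046
outer loop
vertex -4.124 -1.582 -2.87
vertex -4.017 -1.679 -2.105
vertex -4.658 -1.324 -2.366
endloop
endfacet
facet normal -0.720 -0.433 -0.542
outer loop
vertex -4.124 -1.582 -2.87
vertex -4.658 -1.324 -2.366
vertex -4.458 -0.889 -2.98
endloop
endfacet
facet normal -0.173 -0.235 -0.956
outer loop
vertex -4.124 -1.582 -2.87
vertex -4.458 -0.889 -2.98
vertex -3.694 -0.975 -3.097
endloop
endfacet
facet normal 0.413 -0.561 -0.717
outer loop
vertex -4.124 -1.582 -2.87
vertex -3.694 -0.975 -3.097
vertex -3.421 -1.464 -2.557
endloop
endfacet
facet normal 0.572 -0.705 0.420
outer loop
vertex -4.017 -1.679 -2.105
vertex -3.421 -1.464 -2.557
vertex -3.522 -1.131 -1.86
endloop
endfacet
facet normal -0.561 -0.577 0.593
outer loop
vertex -4.658 -1.324 -2.366
vertex -4.017 -1.679 -2.105
vertex -4.286 -1.045 -1.743
endloop
endfacet
facet normal -0.966 0.147 -0.210
outer loop
vertex -4.458 -0.889 -2.98
vertex -4.658 -1.324 -2.366
vertex -4.559 -0.556 -2.283
endloop
endfacet
facet normal -0.082 0.468 -0.880
outer loop
vertex -3.694 -0.975 -3.097
vertex -4.458 -0.889 -2.98
vertex -3.963 -0.341 -2.735
endloop
endfacet
facet normal 0.868 -0.059 -0.492
outer loop
vertex -3.421 -1.464 -2.557
vertex -3.694 -0.975 -3.097
vertex -3.322 -0.696 -2.474
endloop
endfacet
facet normal 0.540 -0.471 -0.698
outer loop
vertex 3.402 -0.23 3.101
vertex 2.979 0.057 2.58
vertex 3.591 0.329 2.87
endloop
endfacet
facet normal 0.597 0.125 0.792
outer loop
vertex 3.402 -0.23 3.101
vertex 3.591 0.329 2.87
vertex 1.801 1.083 4.1
endloop
endfacet
facet normal 0.540 -0.470 -0.698
outer loop
vertex 3.591 0.329 2.87
vertex 2.979 0.057 2.58
vertex 3.319 0.684 2.421
endloop
endfacet
facet normal 0.537 0.789 0.298
outer loop
vertex 3.591 0.329 2.87
vertex 3.319 0.684 2.421
vertex 1.801 1.083 4.1
endloop
endfacet
facet normal 0.541 -0.470 -0.697
outer loop
vertex 3.319 0.684 2.421
vertex 2.979 0.057 2.58
vertex 2.791 0.566 2.091
endloop
endfacet
facet normal -0.046 0.962 -0.270
outer loop
vertex 3.319 0.684 2.421
vertex 2.791 0.566 2.091
vertex 1.801 1.083 4.1
endloop
endfacet
facet normal 0.541 -0.470 -0.697
outer loop
vertex 2.791 0.566 2.091
vertex 2.979 0.057 2.58
vertex 2.405 0.066 2.129
endloop
endfacet
facet normal -0.711 0.512 -0.482
outer loop
vertex 2.791 0.566 2.091
vertex 2.405 0.066 2.129
vertex 1.801 1.083 4.1
endloop
endfacet
facet normal 0.541 -0.470 -0.698
outer loop
vertex 2.405 0.066 2.129
vertex 2.979 0.057 2.58
vertex 2.451 -0.441 2.506
endloop
endfacet
facet normal -0.959 -0.221 -0.180
outer loop
vertex 2.405 0.066 2.129
vertex 2.451 -0.441 2.506
vertex 1.801 1.083 4.1
endloop
endfacet
facet normal 0.541 -0.470 -0.698
outer loop
vertex 2.451 -0.441 2.506
vertex 2.979 0.057 2.58
vertex 2.895 -0.573 2.939
endloop
endfacet
facet normal -0.603 -0.685 0.409
outer loop
vertex 2.451 -0.441 2.506
vertex 2.895 -0.573 2.939
vertex 1.801 1.083 4.1
endloop
endfacet
facet normal 0.541 -0.470 -0.698
outer loop
vertex 2.895 -0.573 2.939
vertex 2.979 0.057 2.58
vertex 3.402 -0.23 3.101
endloop
endfacet
facet normal 0.090 -0.531 0.842
outer loop
vertex 2.895 -0.573 2.939
vertex 3.402 -0.23 3.101
vertex 1.801 1.083 4.1
endloop
endfacet

endsolid


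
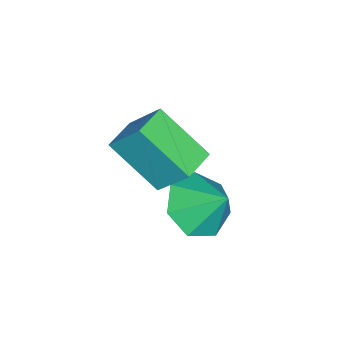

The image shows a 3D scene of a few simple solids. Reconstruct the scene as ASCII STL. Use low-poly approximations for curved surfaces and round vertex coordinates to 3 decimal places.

solid 
facet normal -0.994 0.114 0.005
outer loop
vertex 0.471 1.185 0.607
vertex 0.619 2.528 -0.504
vertex 0.367 0.321 -0.451
endloop
endfacet
facet normal -0.084 -0.768 0.635
outer loop
vertex 1.321 0.212 -0.456
vertex 0.471 1.185 0.607
vertex 0.367 0.321 -0.451
endloop
endfacet
facet normal -0.994 0.114 0.005
outer loop
vertex 0.367 0.321 -0.451
vertex 0.619 2.528 -0.504
vertex 0.515 1.665 -1.562
endloop
endfacet
facet normal -0.076 -0.630 -0.773
outer loop
vertex 0.515 1.665 -1.562
vertex 1.321 0.212 -0.456
vertex 0.367 0.321 -0.451
endloop
endfacet
facet normal 0.076 0.631 0.772
outer loop
vertex 0.471 1.185 0.607
vertex 1.573 2.419 -0.509
vertex 0.619 2.528 -0.504
endloop
endfacet
facet normal -0.085 -0.768 0.635
outer loop
vertex 1.425 1.075 0.602
vertex 0.471 1.185 0.607
vertex 1.321 0.212 -0.456
endloop
endfacet
facet normal 0.077 0.630 0.773
outer loop
vertex 1.425 1.075 0.602
vertex 1.573 2.419 -0.509
vertex 0.471 1.185 0.607
endloop
endfacet
facet normal 0.084 0.768 -0.635
outer loop
vertex 0.619 2.528 -0.504
vertex 1.573 2.419 -0.509
vertex 0.515 1.665 -1.562
endloop
endfacet
facet normal -0.077 -0.631 -0.772
outer loop
vertex 1.469 1.555 -1.567
vertex 1.321 0.212 -0.456
vertex 0.515 1.665 -1.562
endloop
endfacet
facet normal 0.085 0.768 -0.635
outer loop
vertex 0.515 1.665 -1.562
vertex 1.573 2.419 -0.509
vertex 1.469 1.555 -1.567
endloop
endfacet
facet normal 0.994 -0.114 -0.005
outer loop
vertex 1.469 1.555 -1.567
vertex 1.425 1.075 0.602
vertex 1.321 0.212 -0.456
endloop
endfacet
facet normal 0.994 -0.114 -0.005
outer loop
vertex 1.573 2.419 -0.509
vertex 1.425 1.075 0.602
vertex 1.469 1.555 -1.567
endloop
endfacet
facet normal -0.166 -0.665 -0.728
outer loop
vertex 1.387 1.765 -2.529
vertex 0.612 2.248 -2.793
vertex 1.508 2.354 -3.094
endloop
endfacet
facet normal 0.906 0.182 0.383
outer loop
vertex 1.387 1.765 -2.529
vertex 1.508 2.354 -3.094
vertex 0.828 3.112 -1.847
endloop
endfacet
facet normal -0.166 -0.665 -0.729
outer loop
vertex 1.508 2.354 -3.094
vertex 0.612 2.248 -2.793
vertex 0.954 2.863 -3.432
endloop
endfacet
facet normal 0.694 0.717 -0.058
outer loop
vertex 1.508 2.354 -3.094
vertex 0.954 2.863 -3.432
vertex 0.828 3.112 -1.847
endloop
endfacet
facet normal -0.164 -0.665 -0.728
outer loop
vertex 0.954 2.863 -3.432
vertex 0.612 2.248 -2.793
vertex 0.143 2.908 -3.29
endloop
endfacet
facet normal 0.028 0.988 -0.153
outer loop
vertex 0.954 2.863 -3.432
vertex 0.143 2.908 -3.29
vertex 0.828 3.112 -1.847
endloop
endfacet
facet normal -0.165 -0.665 -0.728
outer loop
vertex 0.143 2.908 -3.29
vertex 0.612 2.248 -2.793
vertex -0.314 2.457 -2.774
endloop
endfacet
facet normal -0.590 0.790 0.168
outer loop
vertex 0.143 2.908 -3.29
vertex -0.314 2.457 -2.774
vertex 0.828 3.112 -1.847
endloop
endfacet
facet normal -0.165 -0.665 -0.728
outer loop
vertex -0.314 2.457 -2.774
vertex 0.612 2.248 -2.793
vertex -0.074 1.848 -2.272
endloop
endfacet
facet normal -0.696 0.273 0.664
outer loop
vertex -0.314 2.457 -2.774
vertex -0.074 1.848 -2.272
vertex 0.828 3.112 -1.847
endloop
endfacet
facet normal -0.166 -0.664 -0.729
outer loop
vertex -0.074 1.848 -2.272
vertex 0.612 2.248 -2.793
vertex 0.683 1.54 -2.164
endloop
endfacet
facet normal -0.208 -0.175 0.962
outer loop
vertex -0.074 1.848 -2.272
vertex 0.683 1.54 -2.164
vertex 0.828 3.112 -1.847
endloop
endfacet
facet normal -0.166 -0.664 -0.729
outer loop
vertex 0.683 1.54 -2.164
vertex 0.612 2.248 -2.793
vertex 1.387 1.765 -2.529
endloop
endfacet
facet normal 0.503 -0.215 0.837
outer loop
vertex 0.683 1.54 -2.164
vertex 1.387 1.765 -2.529
vertex 0.828 3.112 -1.847
endloop
endfacet

endsolid


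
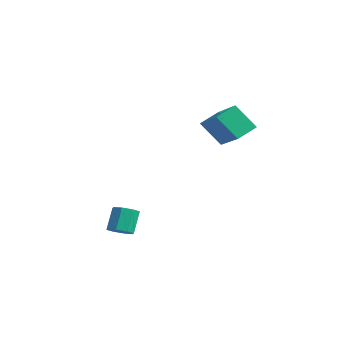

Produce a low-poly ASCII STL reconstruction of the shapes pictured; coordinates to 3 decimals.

solid 
facet normal 0.319 -0.411 -0.854
outer loop
vertex -2.727 -2.321 -3.578
vertex -3.072 -1.953 -3.884
vertex -2.517 -1.936 -3.685
endloop
endfacet
facet normal 0.826 -0.322 0.463
outer loop
vertex -2.727 -2.321 -3.578
vertex -2.517 -1.936 -3.685
vertex -3.103 -1.835 -2.57
endloop
endfacet
facet normal 0.826 -0.322 0.463
outer loop
vertex -3.103 -1.835 -2.57
vertex -2.517 -1.936 -3.685
vertex -2.893 -1.45 -2.677
endloop
endfacet
facet normal -0.319 0.411 0.854
outer loop
vertex -3.103 -1.835 -2.57
vertex -2.893 -1.45 -2.677
vertex -3.448 -1.467 -2.876
endloop
endfacet
facet normal 0.319 -0.412 -0.854
outer loop
vertex -2.517 -1.936 -3.685
vertex -3.072 -1.953 -3.884
vertex -2.632 -1.561 -3.909
endloop
endfacet
facet normal 0.913 0.375 0.160
outer loop
vertex -2.517 -1.936 -3.685
vertex -2.632 -1.561 -3.909
vertex -2.893 -1.45 -2.677
endloop
endfacet
facet normal 0.914 0.373 0.160
outer loop
vertex -2.893 -1.45 -2.677
vertex -2.632 -1.561 -3.909
vertex -3.007 -1.075 -2.901
endloop
endfacet
facet normal -0.319 0.413 0.853
outer loop
vertex -2.893 -1.45 -2.677
vertex -3.007 -1.075 -2.901
vertex -3.448 -1.467 -2.876
endloop
endfacet
facet normal 0.318 -0.411 -0.854
outer loop
vertex -2.632 -1.561 -3.909
vertex -3.072 -1.953 -3.884
vertex -3.005 -1.415 -4.118
endloop
endfacet
facet normal 0.466 0.852 -0.237
outer loop
vertex -2.632 -1.561 -3.909
vertex -3.005 -1.415 -4.118
vertex -3.007 -1.075 -2.901
endloop
endfacet
facet normal 0.465 0.853 -0.238
outer loop
vertex -3.007 -1.075 -2.901
vertex -3.005 -1.415 -4.118
vertex -3.38 -0.93 -3.11
endloop
endfacet
facet normal -0.318 0.412 0.854
outer loop
vertex -3.007 -1.075 -2.901
vertex -3.38 -0.93 -3.11
vertex -3.448 -1.467 -2.876
endloop
endfacet
facet normal 0.319 -0.411 -0.854
outer loop
vertex -3.005 -1.415 -4.118
vertex -3.072 -1.953 -3.884
vertex -3.417 -1.585 -4.19
endloop
endfacet
facet normal -0.256 0.830 -0.495
outer loop
vertex -3.005 -1.415 -4.118
vertex -3.417 -1.585 -4.19
vertex -3.38 -0.93 -3.11
endloop
endfacet
facet normal -0.254 0.831 -0.495
outer loop
vertex -3.38 -0.93 -3.11
vertex -3.417 -1.585 -4.19
vertex -3.793 -1.099 -3.182
endloop
endfacet
facet normal -0.318 0.412 0.854
outer loop
vertex -3.38 -0.93 -3.11
vertex -3.793 -1.099 -3.182
vertex -3.448 -1.467 -2.876
endloop
endfacet
facet normal 0.319 -0.411 -0.854
outer loop
vertex -3.417 -1.585 -4.19
vertex -3.072 -1.953 -3.884
vertex -3.627 -1.97 -4.083
endloop
endfacet
facet normal -0.826 0.322 -0.463
outer loop
vertex -3.417 -1.585 -4.19
vertex -3.627 -1.97 -4.083
vertex -3.793 -1.099 -3.182
endloop
endfacet
facet normal -0.826 0.322 -0.463
outer loop
vertex -3.793 -1.099 -3.182
vertex -3.627 -1.97 -4.083
vertex -4.003 -1.484 -3.075
endloop
endfacet
facet normal -0.319 0.411 0.854
outer loop
vertex -3.793 -1.099 -3.182
vertex -4.003 -1.484 -3.075
vertex -3.448 -1.467 -2.876
endloop
endfacet
facet normal 0.319 -0.413 -0.853
outer loop
vertex -3.627 -1.97 -4.083
vertex -3.072 -1.953 -3.884
vertex -3.513 -2.345 -3.859
endloop
endfacet
facet normal -0.914 -0.374 -0.161
outer loop
vertex -3.627 -1.97 -4.083
vertex -3.513 -2.345 -3.859
vertex -4.003 -1.484 -3.075
endloop
endfacet
facet normal -0.913 -0.375 -0.159
outer loop
vertex -4.003 -1.484 -3.075
vertex -3.513 -2.345 -3.859
vertex -3.888 -1.859 -2.851
endloop
endfacet
facet normal -0.319 0.412 0.854
outer loop
vertex -4.003 -1.484 -3.075
vertex -3.888 -1.859 -2.851
vertex -3.448 -1.467 -2.876
endloop
endfacet
facet normal 0.318 -0.412 -0.854
outer loop
vertex -3.513 -2.345 -3.859
vertex -3.072 -1.953 -3.884
vertex -3.14 -2.49 -3.65
endloop
endfacet
facet normal -0.465 -0.853 0.238
outer loop
vertex -3.513 -2.345 -3.859
vertex -3.14 -2.49 -3.65
vertex -3.888 -1.859 -2.851
endloop
endfacet
facet normal -0.466 -0.852 0.237
outer loop
vertex -3.888 -1.859 -2.851
vertex -3.14 -2.49 -3.65
vertex -3.515 -2.005 -2.642
endloop
endfacet
facet normal -0.318 0.411 0.854
outer loop
vertex -3.888 -1.859 -2.851
vertex -3.515 -2.005 -2.642
vertex -3.448 -1.467 -2.876
endloop
endfacet
facet normal 0.318 -0.412 -0.854
outer loop
vertex -3.14 -2.49 -3.65
vertex -3.072 -1.953 -3.884
vertex -2.727 -2.321 -3.578
endloop
endfacet
facet normal 0.254 -0.831 0.494
outer loop
vertex -3.14 -2.49 -3.65
vertex -2.727 -2.321 -3.578
vertex -3.515 -2.005 -2.642
endloop
endfacet
facet normal 0.256 -0.830 0.496
outer loop
vertex -3.515 -2.005 -2.642
vertex -2.727 -2.321 -3.578
vertex -3.103 -1.835 -2.57
endloop
endfacet
facet normal -0.319 0.411 0.854
outer loop
vertex -3.515 -2.005 -2.642
vertex -3.103 -1.835 -2.57
vertex -3.448 -1.467 -2.876
endloop
endfacet
facet normal -0.464 -0.429 0.775
outer loop
vertex -2.982 2.541 1.804
vertex -3.058 3.502 2.29
vertex -4.845 2.868 0.869
endloop
endfacet
facet normal 0.070 -0.890 -0.450
outer loop
vertex -4.162 3.498 -0.27
vertex -2.982 2.541 1.804
vertex -4.845 2.868 0.869
endloop
endfacet
facet normal -0.464 -0.428 0.775
outer loop
vertex -4.845 2.868 0.869
vertex -3.058 3.502 2.29
vertex -4.92 3.829 1.355
endloop
endfacet
facet normal -0.883 0.155 -0.443
outer loop
vertex -4.92 3.829 1.355
vertex -4.162 3.498 -0.27
vertex -4.845 2.868 0.869
endloop
endfacet
facet normal 0.883 -0.155 0.444
outer loop
vertex -2.982 2.541 1.804
vertex -2.375 4.132 1.151
vertex -3.058 3.502 2.29
endloop
endfacet
facet normal 0.070 -0.890 -0.450
outer loop
vertex -2.3 3.171 0.665
vertex -2.982 2.541 1.804
vertex -4.162 3.498 -0.27
endloop
endfacet
facet normal 0.883 -0.155 0.443
outer loop
vertex -2.3 3.171 0.665
vertex -2.375 4.132 1.151
vertex -2.982 2.541 1.804
endloop
endfacet
facet normal -0.070 0.890 0.450
outer loop
vertex -3.058 3.502 2.29
vertex -2.375 4.132 1.151
vertex -4.92 3.829 1.355
endloop
endfacet
facet normal -0.883 0.154 -0.443
outer loop
vertex -4.238 4.459 0.216
vertex -4.162 3.498 -0.27
vertex -4.92 3.829 1.355
endloop
endfacet
facet normal -0.070 0.890 0.450
outer loop
vertex -4.92 3.829 1.355
vertex -2.375 4.132 1.151
vertex -4.238 4.459 0.216
endloop
endfacet
facet normal 0.464 0.429 -0.775
outer loop
vertex -4.238 4.459 0.216
vertex -2.3 3.171 0.665
vertex -4.162 3.498 -0.27
endloop
endfacet
facet normal 0.464 0.428 -0.775
outer loop
vertex -2.375 4.132 1.151
vertex -2.3 3.171 0.665
vertex -4.238 4.459 0.216
endloop
endfacet

endsolid


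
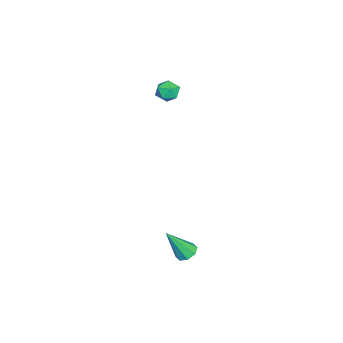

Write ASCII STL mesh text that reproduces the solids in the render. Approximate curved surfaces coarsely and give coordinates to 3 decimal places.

solid 
facet normal -0.238 0.480 -0.845
outer loop
vertex 4.148 -0.672 -3.778
vertex 3.563 -0.872 -3.727
vertex 3.874 -0.373 -3.531
endloop
endfacet
facet normal 0.817 0.448 0.364
outer loop
vertex 4.148 -0.672 -3.778
vertex 3.874 -0.373 -3.531
vertex 4.017 -1.788 -2.113
endloop
endfacet
facet normal -0.237 0.480 -0.845
outer loop
vertex 3.874 -0.373 -3.531
vertex 3.563 -0.872 -3.727
vertex 3.418 -0.366 -3.399
endloop
endfacet
facet normal 0.208 0.703 0.680
outer loop
vertex 3.874 -0.373 -3.531
vertex 3.418 -0.366 -3.399
vertex 4.017 -1.788 -2.113
endloop
endfacet
facet normal -0.238 0.479 -0.845
outer loop
vertex 3.418 -0.366 -3.399
vertex 3.563 -0.872 -3.727
vertex 3.047 -0.656 -3.459
endloop
endfacet
facet normal -0.484 0.466 0.741
outer loop
vertex 3.418 -0.366 -3.399
vertex 3.047 -0.656 -3.459
vertex 4.017 -1.788 -2.113
endloop
endfacet
facet normal -0.239 0.479 -0.845
outer loop
vertex 3.047 -0.656 -3.459
vertex 3.563 -0.872 -3.727
vertex 2.979 -1.073 -3.676
endloop
endfacet
facet normal -0.852 -0.126 0.508
outer loop
vertex 3.047 -0.656 -3.459
vertex 2.979 -1.073 -3.676
vertex 4.017 -1.788 -2.113
endloop
endfacet
facet normal -0.239 0.480 -0.844
outer loop
vertex 2.979 -1.073 -3.676
vertex 3.563 -0.872 -3.727
vertex 3.252 -1.372 -3.923
endloop
endfacet
facet normal -0.681 -0.722 0.122
outer loop
vertex 2.979 -1.073 -3.676
vertex 3.252 -1.372 -3.923
vertex 4.017 -1.788 -2.113
endloop
endfacet
facet normal -0.238 0.479 -0.845
outer loop
vertex 3.252 -1.372 -3.923
vertex 3.563 -0.872 -3.727
vertex 3.708 -1.378 -4.055
endloop
endfacet
facet normal -0.069 -0.978 -0.195
outer loop
vertex 3.252 -1.372 -3.923
vertex 3.708 -1.378 -4.055
vertex 4.017 -1.788 -2.113
endloop
endfacet
facet normal -0.237 0.480 -0.845
outer loop
vertex 3.708 -1.378 -4.055
vertex 3.563 -0.872 -3.727
vertex 4.079 -1.089 -3.995
endloop
endfacet
facet normal 0.620 -0.742 -0.255
outer loop
vertex 3.708 -1.378 -4.055
vertex 4.079 -1.089 -3.995
vertex 4.017 -1.788 -2.113
endloop
endfacet
facet normal -0.237 0.479 -0.845
outer loop
vertex 4.079 -1.089 -3.995
vertex 3.563 -0.872 -3.727
vertex 4.148 -0.672 -3.778
endloop
endfacet
facet normal 0.988 -0.151 -0.024
outer loop
vertex 4.079 -1.089 -3.995
vertex 4.148 -0.672 -3.778
vertex 4.017 -1.788 -2.113
endloop
endfacet
facet normal -0.656 0.415 0.631
outer loop
vertex -3.671 -2.856 3.173
vertex -4.156 -3.37 3.007
vertex -3.692 -3.471 3.556
endloop
endfacet
facet normal 0.014 0.528 0.849
outer loop
vertex -3.671 -2.856 3.173
vertex -3.692 -3.471 3.556
vertex -3.054 -3.184 3.367
endloop
endfacet
facet normal 0.360 0.873 0.330
outer loop
vertex -3.671 -2.856 3.173
vertex -3.054 -3.184 3.367
vertex -3.122 -2.904 2.701
endloop
endfacet
facet normal -0.097 0.973 -0.211
outer loop
vertex -3.671 -2.856 3.173
vertex -3.122 -2.904 2.701
vertex -3.803 -3.02 2.479
endloop
endfacet
facet normal -0.723 0.690 -0.026
outer loop
vertex -3.671 -2.856 3.173
vertex -3.803 -3.02 2.479
vertex -4.156 -3.37 3.007
endloop
endfacet
facet normal 0.326 -0.107 0.939
outer loop
vertex -3.054 -3.184 3.367
vertex -3.692 -3.471 3.556
vertex -3.157 -3.9 3.321
endloop
endfacet
facet normal -0.757 -0.289 0.586
outer loop
vertex -3.692 -3.471 3.556
vertex -4.156 -3.37 3.007
vertex -3.838 -4.016 3.099
endloop
endfacet
facet normal -0.866 0.155 -0.476
outer loop
vertex -4.156 -3.37 3.007
vertex -3.803 -3.02 2.479
vertex -3.906 -3.736 2.433
endloop
endfacet
facet normal 0.149 0.612 -0.777
outer loop
vertex -3.803 -3.02 2.479
vertex -3.122 -2.904 2.701
vertex -3.268 -3.449 2.244
endloop
endfacet
facet normal 0.887 0.451 0.099
outer loop
vertex -3.122 -2.904 2.701
vertex -3.054 -3.184 3.367
vertex -2.804 -3.55 2.793
endloop
endfacet
facet normal 0.097 -0.973 0.211
outer loop
vertex -3.289 -4.064 2.627
vertex -3.157 -3.9 3.321
vertex -3.838 -4.016 3.099
endloop
endfacet
facet normal -0.360 -0.873 -0.330
outer loop
vertex -3.289 -4.064 2.627
vertex -3.838 -4.016 3.099
vertex -3.906 -3.736 2.433
endloop
endfacet
facet normal -0.014 -0.528 -0.849
outer loop
vertex -3.289 -4.064 2.627
vertex -3.906 -3.736 2.433
vertex -3.268 -3.449 2.244
endloop
endfacet
facet normal 0.656 -0.415 -0.631
outer loop
vertex -3.289 -4.064 2.627
vertex -3.268 -3.449 2.244
vertex -2.804 -3.55 2.793
endloop
endfacet
facet normal 0.723 -0.690 0.026
outer loop
vertex -3.289 -4.064 2.627
vertex -2.804 -3.55 2.793
vertex -3.157 -3.9 3.321
endloop
endfacet
facet normal -0.149 -0.612 0.777
outer loop
vertex -3.838 -4.016 3.099
vertex -3.157 -3.9 3.321
vertex -3.692 -3.471 3.556
endloop
endfacet
facet normal -0.887 -0.451 -0.099
outer loop
vertex -3.906 -3.736 2.433
vertex -3.838 -4.016 3.099
vertex -4.156 -3.37 3.007
endloop
endfacet
facet normal -0.326 0.107 -0.939
outer loop
vertex -3.268 -3.449 2.244
vertex -3.906 -3.736 2.433
vertex -3.803 -3.02 2.479
endloop
endfacet
facet normal 0.757 0.289 -0.586
outer loop
vertex -2.804 -3.55 2.793
vertex -3.268 -3.449 2.244
vertex -3.122 -2.904 2.701
endloop
endfacet
facet normal 0.866 -0.155 0.476
outer loop
vertex -3.157 -3.9 3.321
vertex -2.804 -3.55 2.793
vertex -3.054 -3.184 3.367
endloop
endfacet

endsolid


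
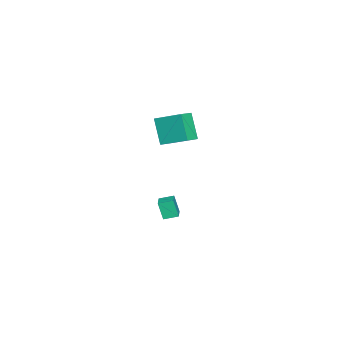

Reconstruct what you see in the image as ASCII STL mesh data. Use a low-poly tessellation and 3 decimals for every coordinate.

solid 
facet normal -0.383 -0.341 0.858
outer loop
vertex -0.366 0.382 5.183
vertex -1.295 0.679 4.887
vertex -0.664 -1.378 4.35
endloop
endfacet
facet normal 0.911 -0.292 0.290
outer loop
vertex 0.075 -0.719 2.693
vertex -0.366 0.382 5.183
vertex -0.664 -1.378 4.35
endloop
endfacet
facet normal -0.383 -0.341 0.858
outer loop
vertex -0.664 -1.378 4.35
vertex -1.295 0.679 4.887
vertex -1.593 -1.081 4.054
endloop
endfacet
facet normal -0.151 -0.894 -0.423
outer loop
vertex -1.593 -1.081 4.054
vertex 0.075 -0.719 2.693
vertex -0.664 -1.378 4.35
endloop
endfacet
facet normal 0.151 0.894 0.423
outer loop
vertex -0.366 0.382 5.183
vertex -0.556 1.338 3.23
vertex -1.295 0.679 4.887
endloop
endfacet
facet normal 0.911 -0.292 0.290
outer loop
vertex 0.373 1.041 3.526
vertex -0.366 0.382 5.183
vertex 0.075 -0.719 2.693
endloop
endfacet
facet normal 0.151 0.894 0.423
outer loop
vertex 0.373 1.041 3.526
vertex -0.556 1.338 3.23
vertex -0.366 0.382 5.183
endloop
endfacet
facet normal -0.911 0.292 -0.290
outer loop
vertex -1.295 0.679 4.887
vertex -0.556 1.338 3.23
vertex -1.593 -1.081 4.054
endloop
endfacet
facet normal -0.151 -0.894 -0.423
outer loop
vertex -0.854 -0.422 2.397
vertex 0.075 -0.719 2.693
vertex -1.593 -1.081 4.054
endloop
endfacet
facet normal -0.911 0.292 -0.290
outer loop
vertex -1.593 -1.081 4.054
vertex -0.556 1.338 3.23
vertex -0.854 -0.422 2.397
endloop
endfacet
facet normal 0.383 0.341 -0.858
outer loop
vertex -0.854 -0.422 2.397
vertex 0.373 1.041 3.526
vertex 0.075 -0.719 2.693
endloop
endfacet
facet normal 0.383 0.341 -0.858
outer loop
vertex -0.556 1.338 3.23
vertex 0.373 1.041 3.526
vertex -0.854 -0.422 2.397
endloop
endfacet
facet normal -0.933 -0.298 -0.202
outer loop
vertex -2.373 -1.751 -3.408
vertex -2.7 -0.893 -3.166
vertex -2.236 -1.358 -4.619
endloop
endfacet
facet normal 0.344 -0.904 -0.254
outer loop
vertex -1.2 -1.027 -4.394
vertex -2.373 -1.751 -3.408
vertex -2.236 -1.358 -4.619
endloop
endfacet
facet normal -0.933 -0.297 -0.203
outer loop
vertex -2.236 -1.358 -4.619
vertex -2.7 -0.893 -3.166
vertex -2.562 -0.499 -4.377
endloop
endfacet
facet normal 0.107 0.307 -0.946
outer loop
vertex -2.562 -0.499 -4.377
vertex -1.2 -1.027 -4.394
vertex -2.236 -1.358 -4.619
endloop
endfacet
facet normal -0.107 -0.307 0.946
outer loop
vertex -2.373 -1.751 -3.408
vertex -1.664 -0.562 -2.941
vertex -2.7 -0.893 -3.166
endloop
endfacet
facet normal 0.344 -0.904 -0.255
outer loop
vertex -1.338 -1.421 -3.183
vertex -2.373 -1.751 -3.408
vertex -1.2 -1.027 -4.394
endloop
endfacet
facet normal -0.108 -0.307 0.946
outer loop
vertex -1.338 -1.421 -3.183
vertex -1.664 -0.562 -2.941
vertex -2.373 -1.751 -3.408
endloop
endfacet
facet normal -0.344 0.904 0.255
outer loop
vertex -2.7 -0.893 -3.166
vertex -1.664 -0.562 -2.941
vertex -2.562 -0.499 -4.377
endloop
endfacet
facet normal 0.107 0.308 -0.945
outer loop
vertex -1.527 -0.169 -4.152
vertex -1.2 -1.027 -4.394
vertex -2.562 -0.499 -4.377
endloop
endfacet
facet normal -0.344 0.904 0.255
outer loop
vertex -2.562 -0.499 -4.377
vertex -1.664 -0.562 -2.941
vertex -1.527 -0.169 -4.152
endloop
endfacet
facet normal 0.933 0.298 0.203
outer loop
vertex -1.527 -0.169 -4.152
vertex -1.338 -1.421 -3.183
vertex -1.2 -1.027 -4.394
endloop
endfacet
facet normal 0.933 0.297 0.202
outer loop
vertex -1.664 -0.562 -2.941
vertex -1.338 -1.421 -3.183
vertex -1.527 -0.169 -4.152
endloop
endfacet

endsolid


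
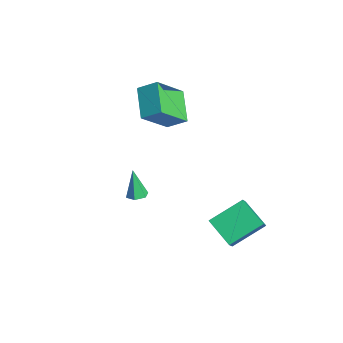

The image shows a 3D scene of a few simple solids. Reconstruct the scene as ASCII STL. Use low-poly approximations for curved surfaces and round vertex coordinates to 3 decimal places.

solid 
facet normal -0.480 -0.685 -0.548
outer loop
vertex -2.701 1.431 3.084
vertex -3.122 2.939 1.568
vertex -1.11 1.006 2.22
endloop
endfacet
facet normal 0.193 -0.692 0.696
outer loop
vertex -0.538 1.821 2.872
vertex -2.701 1.431 3.084
vertex -1.11 1.006 2.22
endloop
endfacet
facet normal -0.480 -0.685 -0.548
outer loop
vertex -1.11 1.006 2.22
vertex -3.122 2.939 1.568
vertex -1.53 2.514 0.704
endloop
endfacet
facet normal 0.855 -0.229 -0.465
outer loop
vertex -1.53 2.514 0.704
vertex -0.538 1.821 2.872
vertex -1.11 1.006 2.22
endloop
endfacet
facet normal -0.855 0.228 0.465
outer loop
vertex -2.701 1.431 3.084
vertex -2.55 3.754 2.22
vertex -3.122 2.939 1.568
endloop
endfacet
facet normal 0.193 -0.692 0.696
outer loop
vertex -2.13 2.246 3.736
vertex -2.701 1.431 3.084
vertex -0.538 1.821 2.872
endloop
endfacet
facet normal -0.856 0.228 0.464
outer loop
vertex -2.13 2.246 3.736
vertex -2.55 3.754 2.22
vertex -2.701 1.431 3.084
endloop
endfacet
facet normal -0.193 0.692 -0.696
outer loop
vertex -3.122 2.939 1.568
vertex -2.55 3.754 2.22
vertex -1.53 2.514 0.704
endloop
endfacet
facet normal 0.856 -0.228 -0.464
outer loop
vertex -0.959 3.329 1.356
vertex -0.538 1.821 2.872
vertex -1.53 2.514 0.704
endloop
endfacet
facet normal -0.193 0.692 -0.696
outer loop
vertex -1.53 2.514 0.704
vertex -2.55 3.754 2.22
vertex -0.959 3.329 1.356
endloop
endfacet
facet normal 0.480 0.685 0.548
outer loop
vertex -0.959 3.329 1.356
vertex -2.13 2.246 3.736
vertex -0.538 1.821 2.872
endloop
endfacet
facet normal 0.480 0.685 0.548
outer loop
vertex -2.55 3.754 2.22
vertex -2.13 2.246 3.736
vertex -0.959 3.329 1.356
endloop
endfacet
facet normal 0.298 0.016 -0.955
outer loop
vertex 3.527 -0.566 0.774
vertex 3.078 -0.807 0.63
vertex 3.101 -0.278 0.646
endloop
endfacet
facet normal 0.407 0.799 0.442
outer loop
vertex 3.527 -0.566 0.774
vertex 3.101 -0.278 0.646
vertex 2.622 -0.833 2.09
endloop
endfacet
facet normal 0.298 0.016 -0.955
outer loop
vertex 3.101 -0.278 0.646
vertex 3.078 -0.807 0.63
vertex 2.652 -0.52 0.502
endloop
endfacet
facet normal -0.507 0.847 0.157
outer loop
vertex 3.101 -0.278 0.646
vertex 2.652 -0.52 0.502
vertex 2.622 -0.833 2.09
endloop
endfacet
facet normal 0.299 0.018 -0.954
outer loop
vertex 2.652 -0.52 0.502
vertex 3.078 -0.807 0.63
vertex 2.629 -1.049 0.485
endloop
endfacet
facet normal -0.999 0.044 -0.010
outer loop
vertex 2.652 -0.52 0.502
vertex 2.629 -1.049 0.485
vertex 2.622 -0.833 2.09
endloop
endfacet
facet normal 0.300 0.016 -0.954
outer loop
vertex 2.629 -1.049 0.485
vertex 3.078 -0.807 0.63
vertex 3.055 -1.337 0.614
endloop
endfacet
facet normal -0.579 -0.809 0.106
outer loop
vertex 2.629 -1.049 0.485
vertex 3.055 -1.337 0.614
vertex 2.622 -0.833 2.09
endloop
endfacet
facet normal 0.298 0.016 -0.955
outer loop
vertex 3.055 -1.337 0.614
vertex 3.078 -0.807 0.63
vertex 3.504 -1.095 0.758
endloop
endfacet
facet normal 0.336 -0.857 0.391
outer loop
vertex 3.055 -1.337 0.614
vertex 3.504 -1.095 0.758
vertex 2.622 -0.833 2.09
endloop
endfacet
facet normal 0.298 0.016 -0.955
outer loop
vertex 3.504 -1.095 0.758
vertex 3.078 -0.807 0.63
vertex 3.527 -0.566 0.774
endloop
endfacet
facet normal 0.828 -0.053 0.559
outer loop
vertex 3.504 -1.095 0.758
vertex 3.527 -0.566 0.774
vertex 2.622 -0.833 2.09
endloop
endfacet
facet normal -0.561 0.363 -0.744
outer loop
vertex 2.564 4.891 -2.408
vertex 3.929 5.357 -3.209
vertex 2.632 3.133 -3.317
endloop
endfacet
facet normal -0.827 -0.283 0.486
outer loop
vertex 3.451 2.603 -2.231
vertex 2.564 4.891 -2.408
vertex 2.632 3.133 -3.317
endloop
endfacet
facet normal -0.561 0.363 -0.744
outer loop
vertex 2.632 3.133 -3.317
vertex 3.929 5.357 -3.209
vertex 3.997 3.6 -4.118
endloop
endfacet
facet normal 0.034 -0.888 -0.459
outer loop
vertex 3.997 3.6 -4.118
vertex 3.451 2.603 -2.231
vertex 2.632 3.133 -3.317
endloop
endfacet
facet normal -0.034 0.888 0.459
outer loop
vertex 2.564 4.891 -2.408
vertex 4.748 4.827 -2.123
vertex 3.929 5.357 -3.209
endloop
endfacet
facet normal -0.827 -0.283 0.485
outer loop
vertex 3.383 4.36 -1.322
vertex 2.564 4.891 -2.408
vertex 3.451 2.603 -2.231
endloop
endfacet
facet normal -0.034 0.887 0.460
outer loop
vertex 3.383 4.36 -1.322
vertex 4.748 4.827 -2.123
vertex 2.564 4.891 -2.408
endloop
endfacet
facet normal 0.827 0.283 -0.486
outer loop
vertex 3.929 5.357 -3.209
vertex 4.748 4.827 -2.123
vertex 3.997 3.6 -4.118
endloop
endfacet
facet normal 0.034 -0.888 -0.459
outer loop
vertex 4.816 3.069 -3.032
vertex 3.451 2.603 -2.231
vertex 3.997 3.6 -4.118
endloop
endfacet
facet normal 0.827 0.283 -0.485
outer loop
vertex 3.997 3.6 -4.118
vertex 4.748 4.827 -2.123
vertex 4.816 3.069 -3.032
endloop
endfacet
facet normal 0.561 -0.363 0.744
outer loop
vertex 4.816 3.069 -3.032
vertex 3.383 4.36 -1.322
vertex 3.451 2.603 -2.231
endloop
endfacet
facet normal 0.561 -0.363 0.744
outer loop
vertex 4.748 4.827 -2.123
vertex 3.383 4.36 -1.322
vertex 4.816 3.069 -3.032
endloop
endfacet

endsolid


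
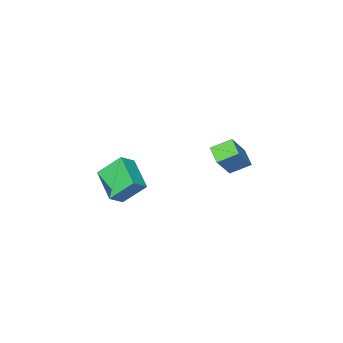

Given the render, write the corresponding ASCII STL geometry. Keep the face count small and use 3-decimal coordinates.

solid 
facet normal -0.732 0.482 0.481
outer loop
vertex -4.177 3.158 -0.767
vertex -3.013 3.561 0.6
vertex -3.873 4.176 -1.325
endloop
endfacet
facet normal -0.633 -0.218 -0.743
outer loop
vertex -2.907 3.539 -1.96
vertex -4.177 3.158 -0.767
vertex -3.873 4.176 -1.325
endloop
endfacet
facet normal -0.732 0.482 0.481
outer loop
vertex -3.873 4.176 -1.325
vertex -3.013 3.561 0.6
vertex -2.709 4.579 0.042
endloop
endfacet
facet normal 0.253 0.848 -0.466
outer loop
vertex -2.709 4.579 0.042
vertex -2.907 3.539 -1.96
vertex -3.873 4.176 -1.325
endloop
endfacet
facet normal -0.253 -0.848 0.466
outer loop
vertex -4.177 3.158 -0.767
vertex -2.047 2.924 -0.035
vertex -3.013 3.561 0.6
endloop
endfacet
facet normal -0.633 -0.218 -0.743
outer loop
vertex -3.211 2.521 -1.402
vertex -4.177 3.158 -0.767
vertex -2.907 3.539 -1.96
endloop
endfacet
facet normal -0.253 -0.848 0.466
outer loop
vertex -3.211 2.521 -1.402
vertex -2.047 2.924 -0.035
vertex -4.177 3.158 -0.767
endloop
endfacet
facet normal 0.633 0.218 0.743
outer loop
vertex -3.013 3.561 0.6
vertex -2.047 2.924 -0.035
vertex -2.709 4.579 0.042
endloop
endfacet
facet normal 0.253 0.848 -0.466
outer loop
vertex -1.743 3.942 -0.593
vertex -2.907 3.539 -1.96
vertex -2.709 4.579 0.042
endloop
endfacet
facet normal 0.633 0.218 0.743
outer loop
vertex -2.709 4.579 0.042
vertex -2.047 2.924 -0.035
vertex -1.743 3.942 -0.593
endloop
endfacet
facet normal 0.732 -0.482 -0.481
outer loop
vertex -1.743 3.942 -0.593
vertex -3.211 2.521 -1.402
vertex -2.907 3.539 -1.96
endloop
endfacet
facet normal 0.732 -0.482 -0.481
outer loop
vertex -2.047 2.924 -0.035
vertex -3.211 2.521 -1.402
vertex -1.743 3.942 -0.593
endloop
endfacet
facet normal -0.507 0.497 0.704
outer loop
vertex 3.212 2.413 0.638
vertex 3.658 4.235 -0.328
vertex 2.343 2.326 0.073
endloop
endfacet
facet normal -0.211 -0.863 0.458
outer loop
vertex 3.242 1.445 -1.172
vertex 3.212 2.413 0.638
vertex 2.343 2.326 0.073
endloop
endfacet
facet normal -0.508 0.498 0.703
outer loop
vertex 2.343 2.326 0.073
vertex 3.658 4.235 -0.328
vertex 2.789 4.148 -0.894
endloop
endfacet
facet normal -0.835 -0.084 -0.544
outer loop
vertex 2.789 4.148 -0.894
vertex 3.242 1.445 -1.172
vertex 2.343 2.326 0.073
endloop
endfacet
facet normal 0.835 0.084 0.544
outer loop
vertex 3.212 2.413 0.638
vertex 4.557 3.354 -1.573
vertex 3.658 4.235 -0.328
endloop
endfacet
facet normal -0.212 -0.863 0.458
outer loop
vertex 4.111 1.532 -0.606
vertex 3.212 2.413 0.638
vertex 3.242 1.445 -1.172
endloop
endfacet
facet normal 0.835 0.084 0.544
outer loop
vertex 4.111 1.532 -0.606
vertex 4.557 3.354 -1.573
vertex 3.212 2.413 0.638
endloop
endfacet
facet normal 0.212 0.863 -0.458
outer loop
vertex 3.658 4.235 -0.328
vertex 4.557 3.354 -1.573
vertex 2.789 4.148 -0.894
endloop
endfacet
facet normal -0.835 -0.084 -0.544
outer loop
vertex 3.688 3.267 -2.138
vertex 3.242 1.445 -1.172
vertex 2.789 4.148 -0.894
endloop
endfacet
facet normal 0.212 0.863 -0.458
outer loop
vertex 2.789 4.148 -0.894
vertex 4.557 3.354 -1.573
vertex 3.688 3.267 -2.138
endloop
endfacet
facet normal 0.508 -0.497 -0.703
outer loop
vertex 3.688 3.267 -2.138
vertex 4.111 1.532 -0.606
vertex 3.242 1.445 -1.172
endloop
endfacet
facet normal 0.507 -0.498 -0.704
outer loop
vertex 4.557 3.354 -1.573
vertex 4.111 1.532 -0.606
vertex 3.688 3.267 -2.138
endloop
endfacet

endsolid
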